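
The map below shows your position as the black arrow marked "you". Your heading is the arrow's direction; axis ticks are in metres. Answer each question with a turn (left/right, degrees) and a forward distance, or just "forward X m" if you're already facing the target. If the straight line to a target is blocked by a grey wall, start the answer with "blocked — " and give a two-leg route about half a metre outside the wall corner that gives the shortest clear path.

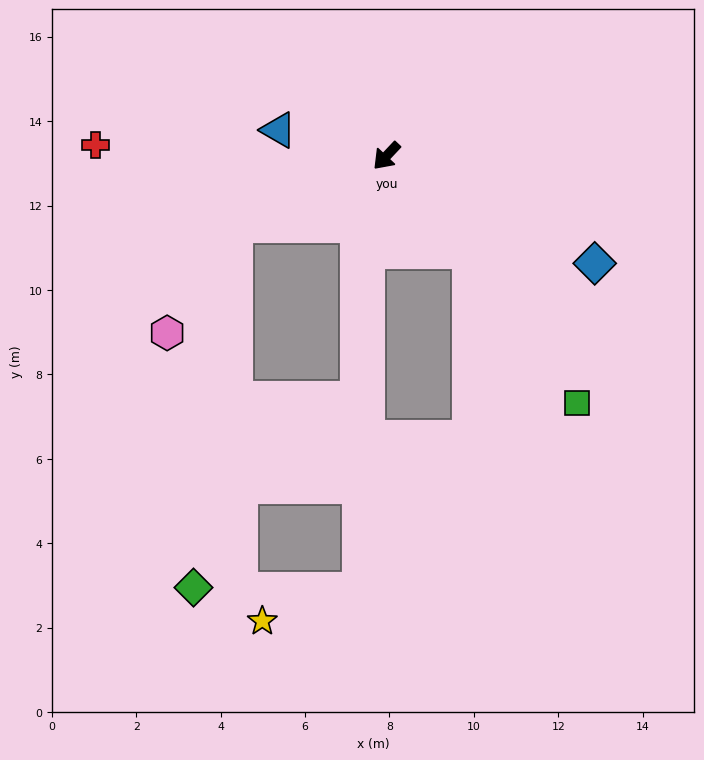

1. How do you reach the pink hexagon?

blocked — turn right 22°, forward 3.9 m, then turn left 33°, forward 3.0 m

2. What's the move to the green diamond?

blocked — turn right 22°, forward 3.9 m, then turn left 59°, forward 8.6 m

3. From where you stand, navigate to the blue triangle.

turn right 60°, forward 2.6 m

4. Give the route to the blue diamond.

turn left 106°, forward 5.5 m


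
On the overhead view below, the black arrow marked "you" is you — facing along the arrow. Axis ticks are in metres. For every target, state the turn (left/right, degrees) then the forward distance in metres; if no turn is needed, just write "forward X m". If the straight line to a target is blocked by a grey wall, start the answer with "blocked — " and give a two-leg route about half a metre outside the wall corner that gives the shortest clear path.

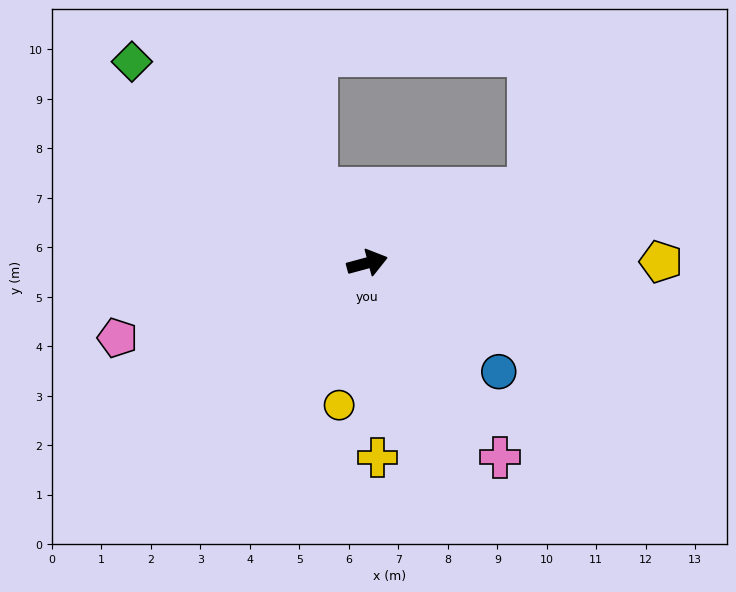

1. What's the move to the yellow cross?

turn right 102°, forward 3.9 m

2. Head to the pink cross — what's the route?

turn right 71°, forward 4.8 m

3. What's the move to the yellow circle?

turn right 116°, forward 2.9 m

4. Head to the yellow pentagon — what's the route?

turn right 15°, forward 5.9 m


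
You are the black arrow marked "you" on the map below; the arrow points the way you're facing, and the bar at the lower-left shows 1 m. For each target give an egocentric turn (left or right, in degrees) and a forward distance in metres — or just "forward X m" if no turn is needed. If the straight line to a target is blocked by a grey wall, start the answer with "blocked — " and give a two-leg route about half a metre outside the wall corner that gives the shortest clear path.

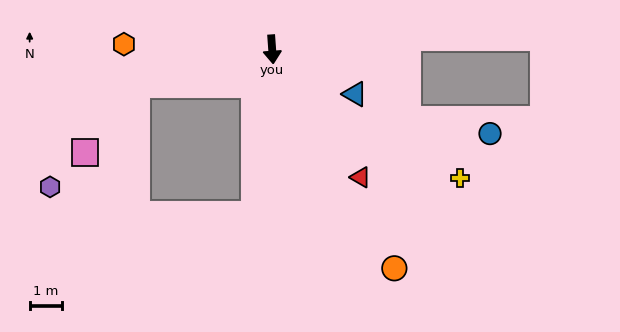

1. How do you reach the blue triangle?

turn left 57°, forward 2.9 m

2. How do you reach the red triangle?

turn left 31°, forward 4.9 m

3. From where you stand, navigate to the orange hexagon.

turn right 96°, forward 4.6 m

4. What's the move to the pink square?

blocked — turn right 80°, forward 4.4 m, then turn left 39°, forward 2.7 m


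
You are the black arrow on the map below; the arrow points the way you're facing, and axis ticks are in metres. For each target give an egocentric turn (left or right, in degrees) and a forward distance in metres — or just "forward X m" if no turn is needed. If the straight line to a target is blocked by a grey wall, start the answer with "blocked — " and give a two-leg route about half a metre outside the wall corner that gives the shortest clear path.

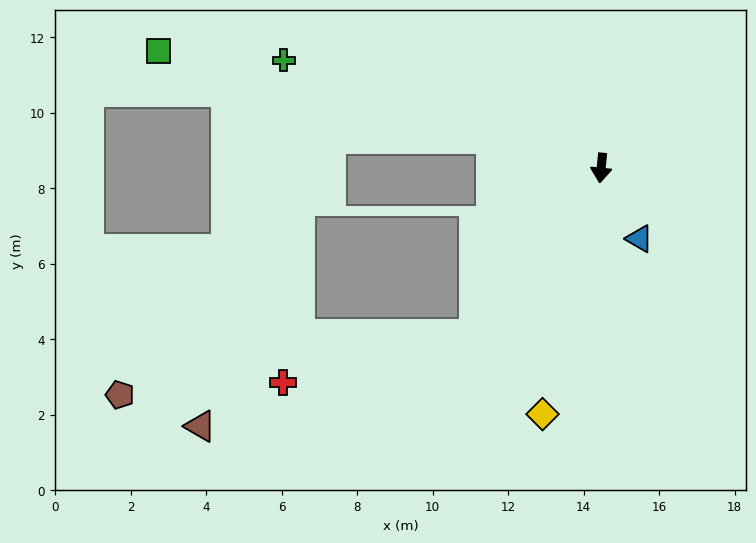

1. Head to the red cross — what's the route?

blocked — turn right 31°, forward 5.5 m, then turn right 39°, forward 5.2 m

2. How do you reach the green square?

turn right 99°, forward 12.1 m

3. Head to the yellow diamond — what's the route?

turn right 8°, forward 6.7 m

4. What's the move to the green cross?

turn right 103°, forward 8.9 m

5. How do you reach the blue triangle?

turn left 34°, forward 2.1 m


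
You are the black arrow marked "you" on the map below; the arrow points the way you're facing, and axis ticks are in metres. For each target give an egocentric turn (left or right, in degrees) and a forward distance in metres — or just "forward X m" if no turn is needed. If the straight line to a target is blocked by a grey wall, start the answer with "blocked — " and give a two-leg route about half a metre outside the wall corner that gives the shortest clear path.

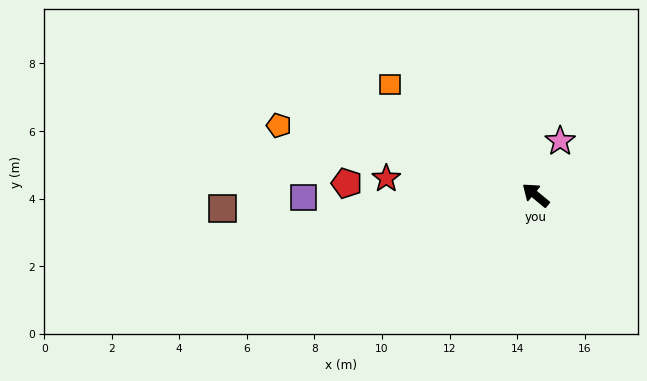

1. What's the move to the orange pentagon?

turn left 24°, forward 7.9 m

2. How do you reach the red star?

turn left 33°, forward 4.4 m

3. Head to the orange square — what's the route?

turn left 2°, forward 5.4 m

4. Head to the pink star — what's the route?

turn right 75°, forward 1.8 m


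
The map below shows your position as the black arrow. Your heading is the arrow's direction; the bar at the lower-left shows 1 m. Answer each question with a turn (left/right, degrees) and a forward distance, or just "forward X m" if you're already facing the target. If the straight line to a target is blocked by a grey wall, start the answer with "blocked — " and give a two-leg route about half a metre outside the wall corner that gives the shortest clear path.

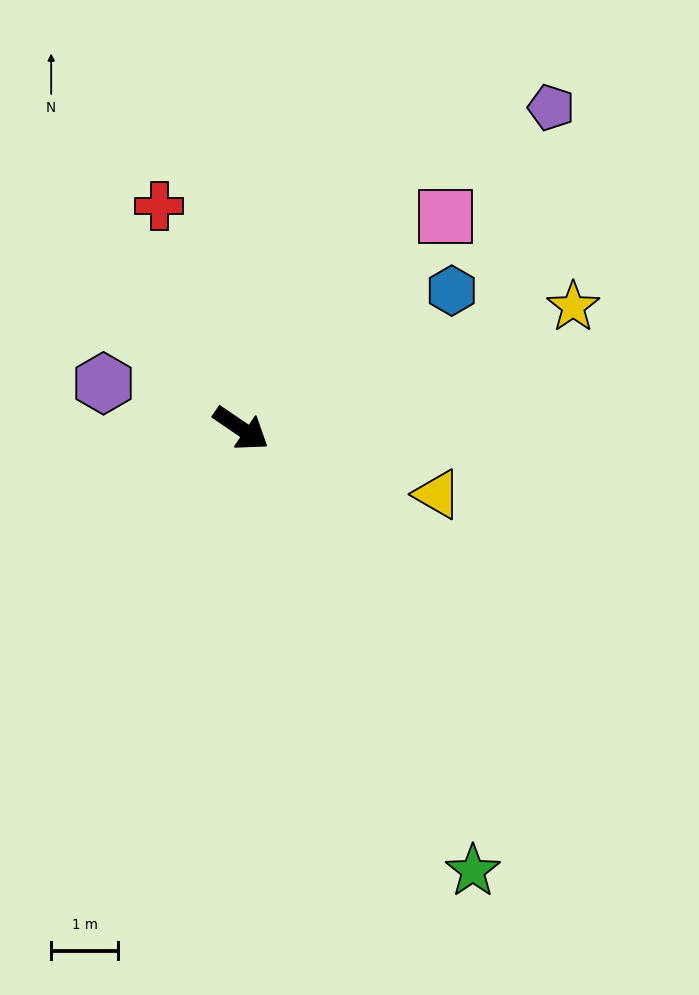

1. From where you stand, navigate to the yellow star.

turn left 54°, forward 5.3 m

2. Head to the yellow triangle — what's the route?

turn left 16°, forward 3.1 m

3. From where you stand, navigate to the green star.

turn right 28°, forward 7.4 m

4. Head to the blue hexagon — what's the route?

turn left 67°, forward 3.7 m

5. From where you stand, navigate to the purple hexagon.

turn right 164°, forward 2.2 m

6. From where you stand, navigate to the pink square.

turn left 80°, forward 4.4 m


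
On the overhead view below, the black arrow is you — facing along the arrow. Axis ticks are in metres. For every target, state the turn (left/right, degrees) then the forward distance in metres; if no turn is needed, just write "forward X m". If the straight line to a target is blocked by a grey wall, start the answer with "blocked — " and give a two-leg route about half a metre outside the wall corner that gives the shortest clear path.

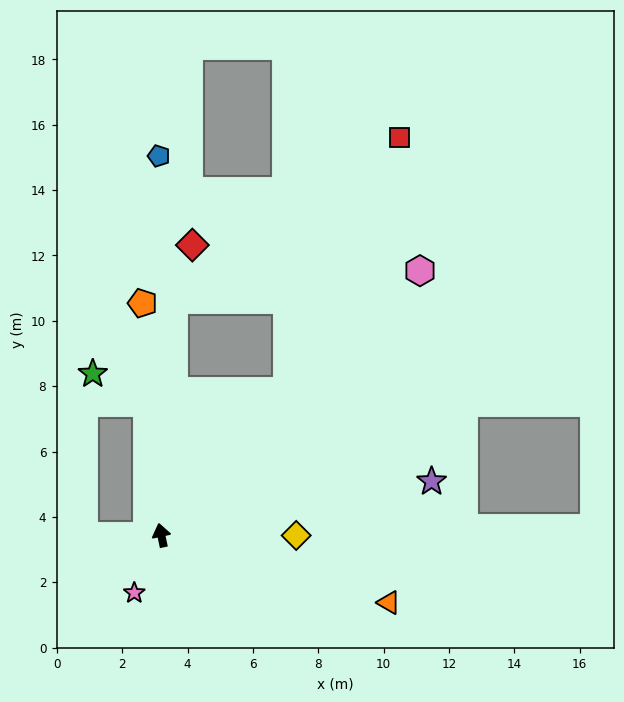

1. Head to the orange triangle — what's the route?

turn right 119°, forward 7.3 m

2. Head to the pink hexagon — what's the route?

turn right 56°, forward 11.3 m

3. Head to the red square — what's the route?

blocked — turn right 53°, forward 5.9 m, then turn left 17°, forward 8.5 m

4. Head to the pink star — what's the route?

turn left 143°, forward 1.9 m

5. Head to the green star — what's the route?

blocked — turn right 6°, forward 4.1 m, then turn left 55°, forward 1.9 m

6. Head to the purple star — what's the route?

turn right 91°, forward 8.4 m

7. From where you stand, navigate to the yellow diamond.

turn right 102°, forward 4.1 m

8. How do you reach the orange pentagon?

turn right 7°, forward 7.1 m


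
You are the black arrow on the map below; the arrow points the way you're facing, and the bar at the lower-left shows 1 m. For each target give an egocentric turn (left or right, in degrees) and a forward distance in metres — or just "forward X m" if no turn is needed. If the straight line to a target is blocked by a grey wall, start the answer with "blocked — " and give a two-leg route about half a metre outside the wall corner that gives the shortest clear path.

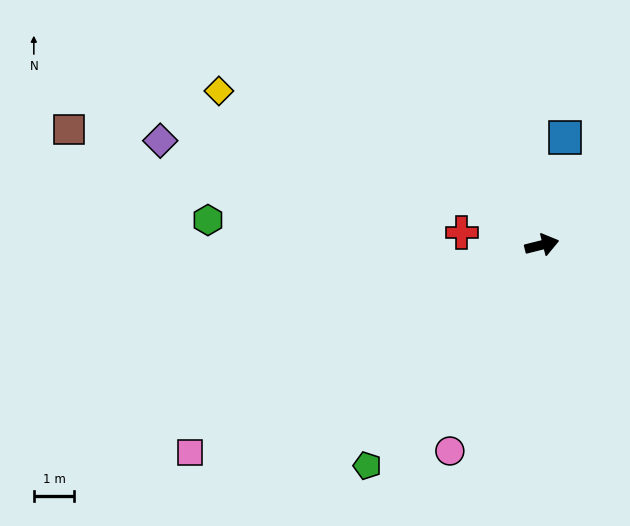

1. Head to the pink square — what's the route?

turn right 164°, forward 10.1 m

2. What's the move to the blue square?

turn left 64°, forward 2.7 m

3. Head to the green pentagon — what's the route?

turn right 142°, forward 6.9 m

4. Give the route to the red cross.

turn left 157°, forward 2.0 m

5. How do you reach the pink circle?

turn right 128°, forward 5.6 m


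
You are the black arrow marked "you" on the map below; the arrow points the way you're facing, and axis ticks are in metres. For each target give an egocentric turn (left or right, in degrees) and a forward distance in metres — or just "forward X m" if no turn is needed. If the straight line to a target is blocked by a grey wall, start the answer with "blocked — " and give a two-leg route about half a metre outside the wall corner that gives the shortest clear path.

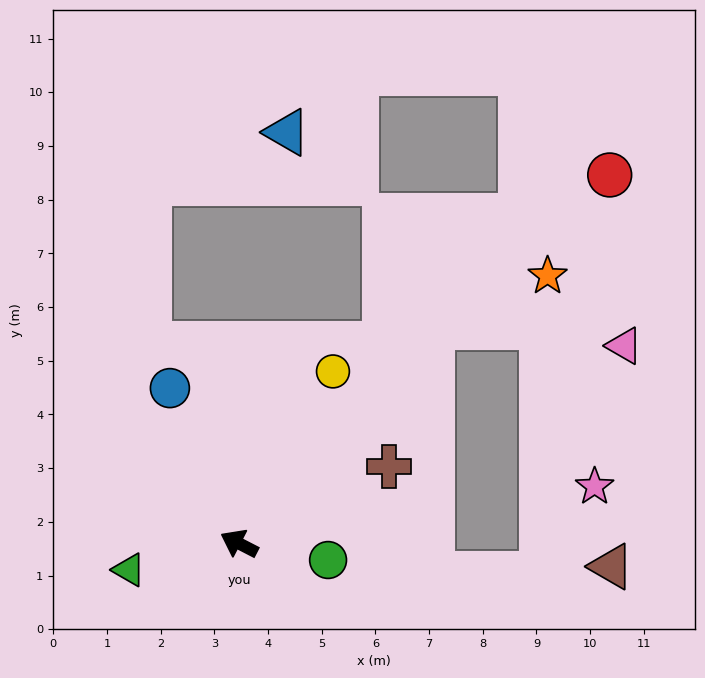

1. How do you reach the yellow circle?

turn right 91°, forward 3.7 m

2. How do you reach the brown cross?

turn right 126°, forward 3.1 m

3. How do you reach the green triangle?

turn left 41°, forward 2.1 m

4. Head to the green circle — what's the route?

turn right 163°, forward 1.7 m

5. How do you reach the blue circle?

turn right 39°, forward 3.2 m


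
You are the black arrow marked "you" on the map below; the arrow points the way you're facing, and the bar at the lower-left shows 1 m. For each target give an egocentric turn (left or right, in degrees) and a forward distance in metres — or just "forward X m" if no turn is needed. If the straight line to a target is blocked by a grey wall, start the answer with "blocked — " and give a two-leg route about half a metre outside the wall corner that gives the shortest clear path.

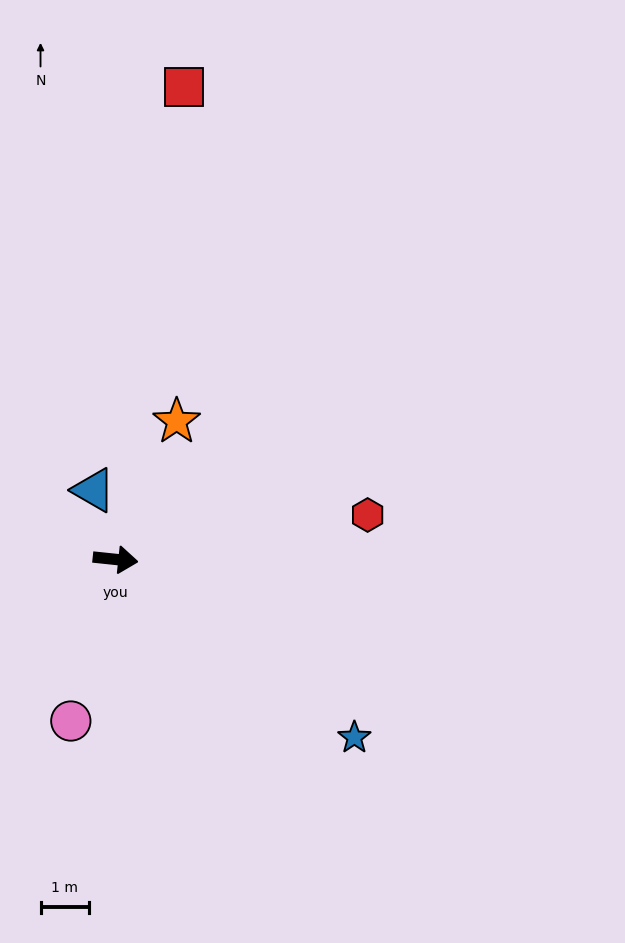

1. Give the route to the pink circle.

turn right 99°, forward 3.4 m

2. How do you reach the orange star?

turn left 72°, forward 3.1 m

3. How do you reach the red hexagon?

turn left 16°, forward 5.2 m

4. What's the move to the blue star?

turn right 31°, forward 6.1 m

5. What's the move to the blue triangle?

turn left 114°, forward 1.5 m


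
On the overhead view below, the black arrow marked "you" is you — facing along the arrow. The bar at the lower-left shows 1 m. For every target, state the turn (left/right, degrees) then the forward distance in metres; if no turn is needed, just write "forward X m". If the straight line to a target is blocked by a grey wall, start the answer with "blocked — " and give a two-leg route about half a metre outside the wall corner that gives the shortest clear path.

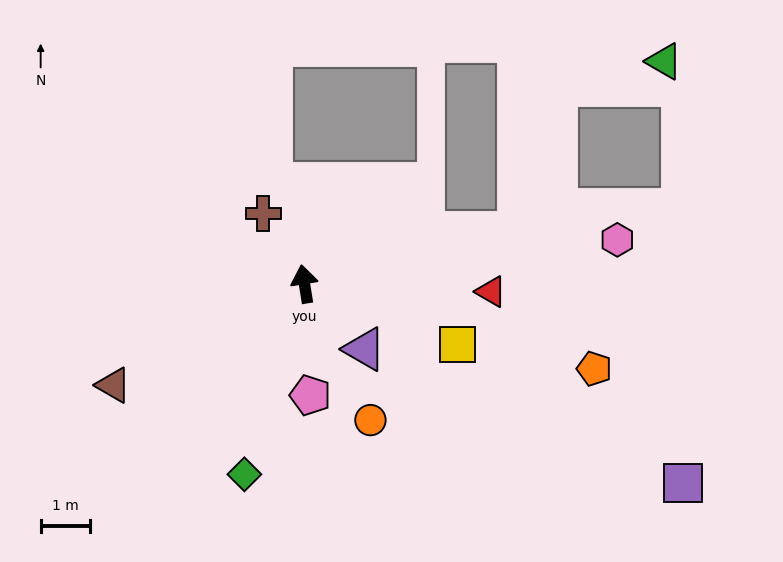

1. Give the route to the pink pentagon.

turn left 174°, forward 2.3 m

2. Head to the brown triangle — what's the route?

turn left 109°, forward 4.4 m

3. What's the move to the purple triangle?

turn right 147°, forward 1.8 m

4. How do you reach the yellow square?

turn right 121°, forward 3.3 m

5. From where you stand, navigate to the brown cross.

turn left 21°, forward 1.7 m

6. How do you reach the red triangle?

turn right 101°, forward 3.8 m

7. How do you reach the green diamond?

turn left 153°, forward 4.1 m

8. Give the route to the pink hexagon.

turn right 91°, forward 6.4 m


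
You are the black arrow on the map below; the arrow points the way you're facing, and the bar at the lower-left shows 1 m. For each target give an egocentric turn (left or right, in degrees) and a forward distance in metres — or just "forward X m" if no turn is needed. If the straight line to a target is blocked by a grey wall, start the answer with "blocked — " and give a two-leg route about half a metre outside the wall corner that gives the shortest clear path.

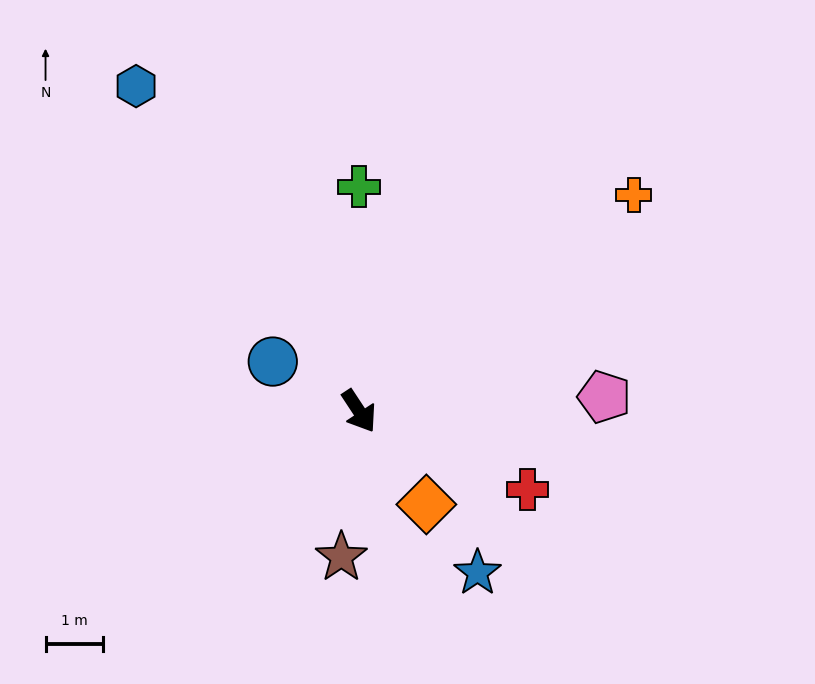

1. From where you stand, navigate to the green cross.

turn left 147°, forward 3.9 m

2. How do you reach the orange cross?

turn left 95°, forward 6.1 m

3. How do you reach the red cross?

turn left 32°, forward 3.2 m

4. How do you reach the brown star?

turn right 40°, forward 2.6 m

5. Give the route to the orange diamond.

turn left 2°, forward 2.0 m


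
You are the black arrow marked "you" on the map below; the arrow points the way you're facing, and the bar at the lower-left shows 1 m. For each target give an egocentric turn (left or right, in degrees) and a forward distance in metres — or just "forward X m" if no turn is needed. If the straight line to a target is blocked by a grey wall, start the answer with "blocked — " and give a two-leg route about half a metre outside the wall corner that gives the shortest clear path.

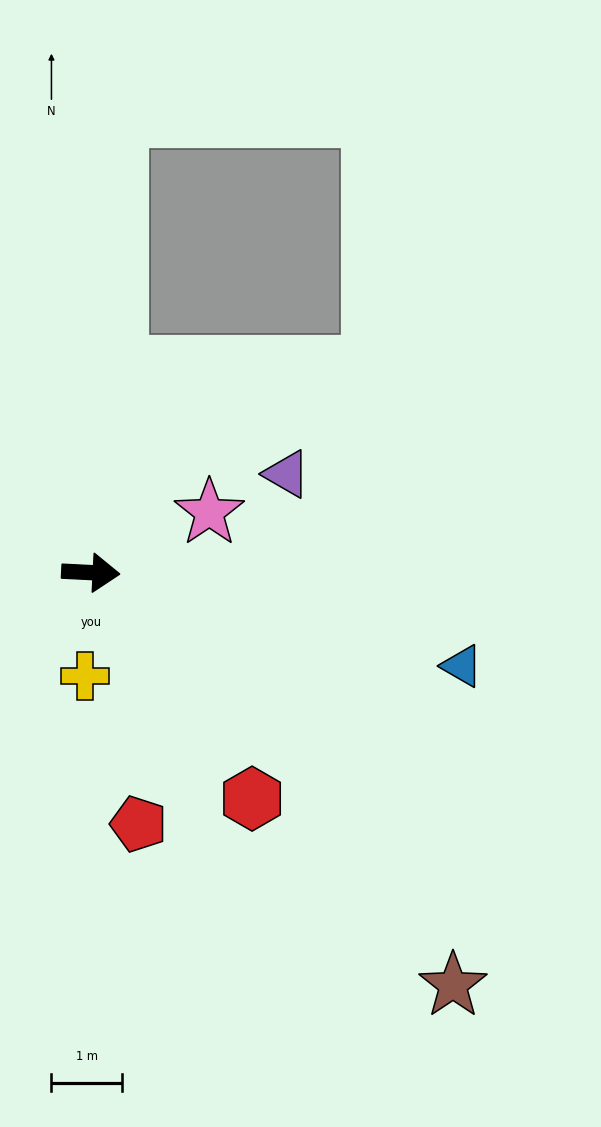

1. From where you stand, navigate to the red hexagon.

turn right 52°, forward 3.9 m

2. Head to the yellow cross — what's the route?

turn right 90°, forward 1.5 m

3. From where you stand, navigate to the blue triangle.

turn right 11°, forward 5.4 m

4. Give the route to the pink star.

turn left 30°, forward 1.9 m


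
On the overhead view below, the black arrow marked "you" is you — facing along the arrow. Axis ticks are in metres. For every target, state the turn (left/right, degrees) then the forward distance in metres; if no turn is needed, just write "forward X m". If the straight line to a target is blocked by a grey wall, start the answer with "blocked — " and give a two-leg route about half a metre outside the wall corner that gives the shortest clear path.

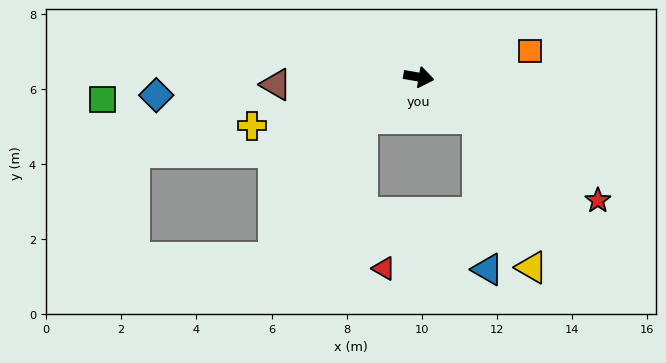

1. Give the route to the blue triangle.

blocked — turn right 25°, forward 1.9 m, then turn right 52°, forward 4.0 m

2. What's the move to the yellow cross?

turn right 154°, forward 4.6 m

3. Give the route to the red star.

turn right 25°, forward 5.8 m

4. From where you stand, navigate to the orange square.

turn left 23°, forward 3.0 m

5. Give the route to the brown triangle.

turn right 167°, forward 3.8 m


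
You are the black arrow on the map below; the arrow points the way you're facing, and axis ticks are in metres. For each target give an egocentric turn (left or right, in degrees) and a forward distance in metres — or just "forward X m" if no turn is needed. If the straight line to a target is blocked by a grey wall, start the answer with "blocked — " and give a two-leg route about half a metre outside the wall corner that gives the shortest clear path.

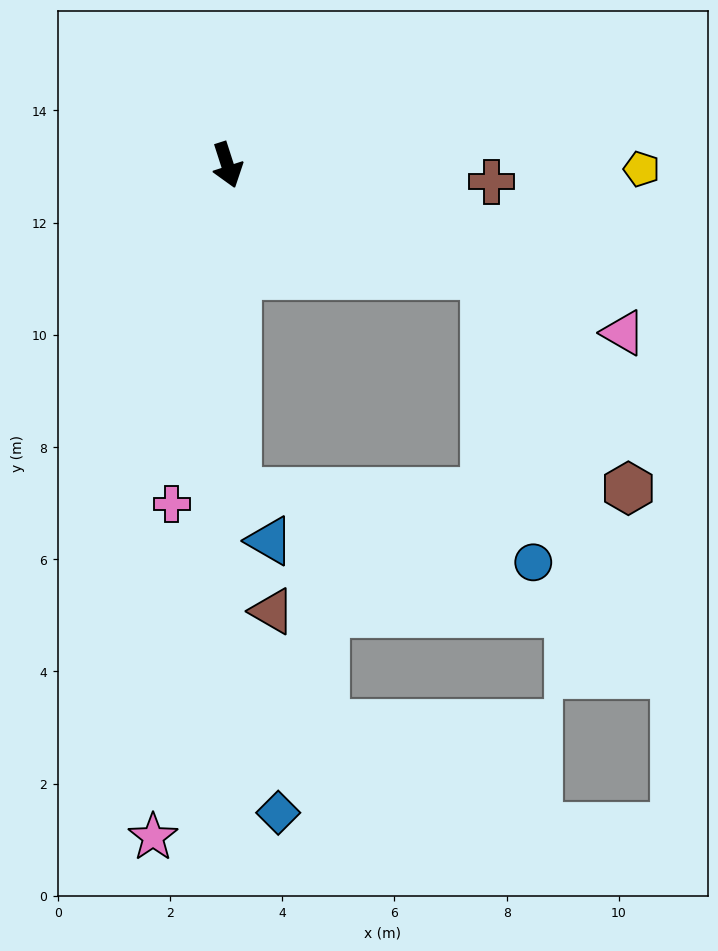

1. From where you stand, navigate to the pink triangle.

turn left 49°, forward 7.7 m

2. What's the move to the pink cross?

turn right 27°, forward 6.1 m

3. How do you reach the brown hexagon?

blocked — turn left 49°, forward 5.0 m, then turn right 33°, forward 4.6 m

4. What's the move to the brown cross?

turn left 68°, forward 4.7 m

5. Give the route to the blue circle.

blocked — turn left 49°, forward 5.0 m, then turn right 57°, forward 5.2 m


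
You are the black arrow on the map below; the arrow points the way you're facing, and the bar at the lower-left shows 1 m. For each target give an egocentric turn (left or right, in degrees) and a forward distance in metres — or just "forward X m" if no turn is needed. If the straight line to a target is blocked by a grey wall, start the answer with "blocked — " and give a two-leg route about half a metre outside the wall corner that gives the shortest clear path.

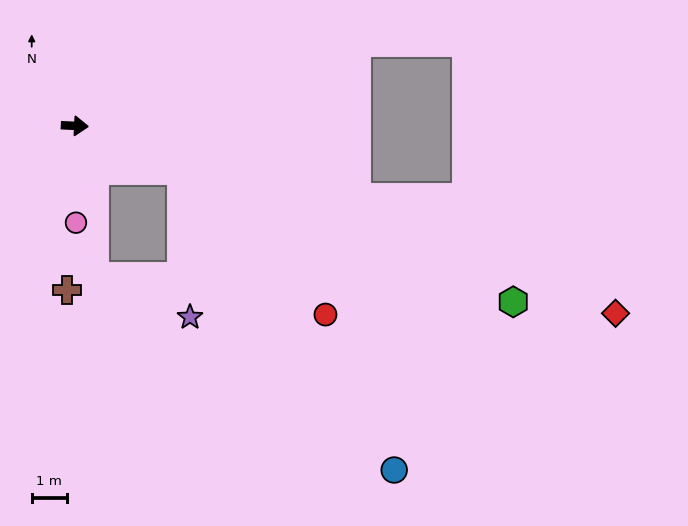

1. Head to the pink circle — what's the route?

turn right 87°, forward 2.8 m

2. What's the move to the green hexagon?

turn right 19°, forward 13.5 m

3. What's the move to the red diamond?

turn right 16°, forward 16.4 m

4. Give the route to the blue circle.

blocked — turn right 20°, forward 3.3 m, then turn right 32°, forward 10.5 m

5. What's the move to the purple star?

blocked — turn right 20°, forward 3.3 m, then turn right 64°, forward 4.2 m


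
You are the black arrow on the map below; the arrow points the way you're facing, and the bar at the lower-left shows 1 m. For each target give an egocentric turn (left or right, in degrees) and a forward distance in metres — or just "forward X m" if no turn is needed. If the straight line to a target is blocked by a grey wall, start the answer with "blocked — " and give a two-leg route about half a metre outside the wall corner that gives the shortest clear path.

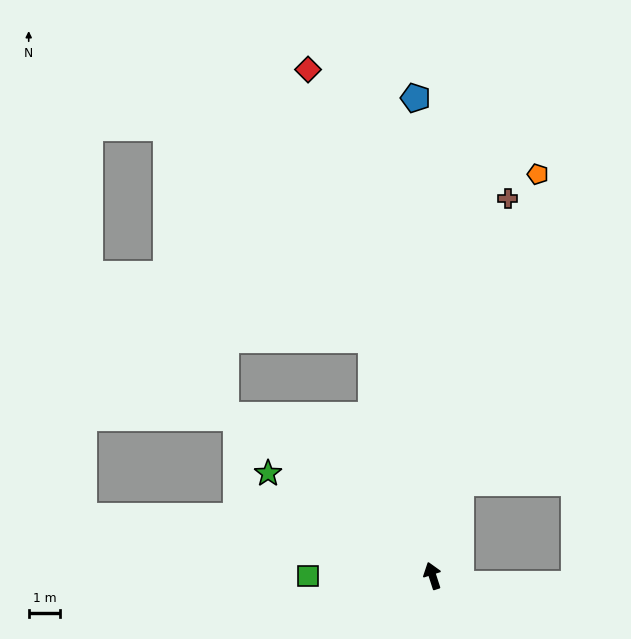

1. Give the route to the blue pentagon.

turn right 16°, forward 15.2 m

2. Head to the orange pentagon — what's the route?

turn right 33°, forward 13.2 m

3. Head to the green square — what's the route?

turn left 72°, forward 4.0 m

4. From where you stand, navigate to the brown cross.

turn right 29°, forward 12.2 m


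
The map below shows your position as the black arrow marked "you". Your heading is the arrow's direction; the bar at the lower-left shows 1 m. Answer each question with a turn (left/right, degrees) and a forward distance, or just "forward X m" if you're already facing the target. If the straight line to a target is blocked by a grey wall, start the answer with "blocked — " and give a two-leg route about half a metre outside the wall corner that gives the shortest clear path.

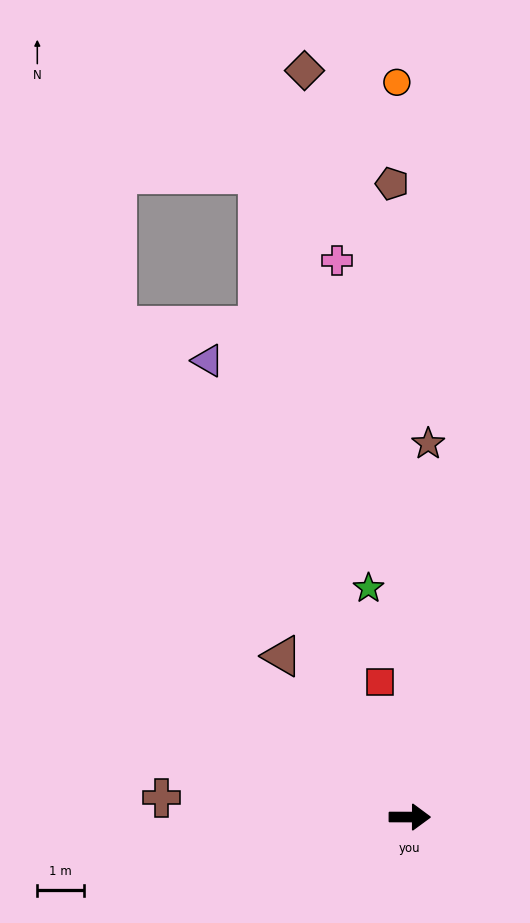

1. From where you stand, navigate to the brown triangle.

turn left 129°, forward 4.4 m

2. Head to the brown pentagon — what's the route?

turn left 92°, forward 13.6 m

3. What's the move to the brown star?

turn left 87°, forward 8.0 m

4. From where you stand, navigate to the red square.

turn left 102°, forward 3.0 m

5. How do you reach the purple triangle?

turn left 114°, forward 10.7 m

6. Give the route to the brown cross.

turn left 176°, forward 5.4 m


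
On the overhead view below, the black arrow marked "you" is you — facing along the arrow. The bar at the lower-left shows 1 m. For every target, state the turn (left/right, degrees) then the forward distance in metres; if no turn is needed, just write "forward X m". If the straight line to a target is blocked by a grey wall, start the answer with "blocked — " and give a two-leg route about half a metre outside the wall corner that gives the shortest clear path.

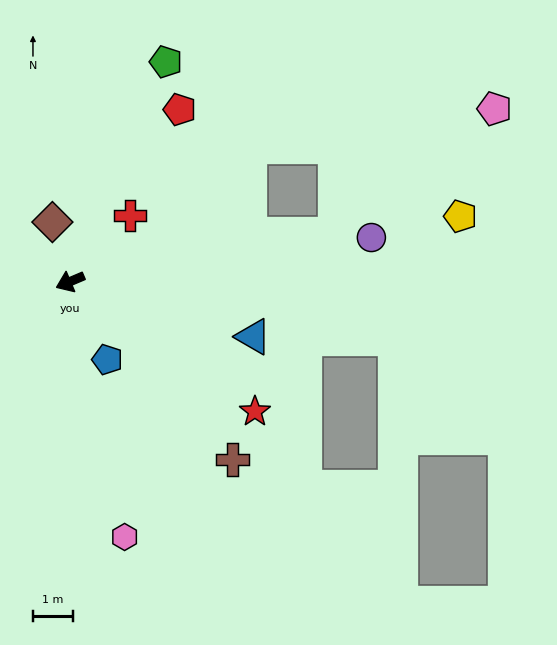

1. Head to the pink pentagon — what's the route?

blocked — turn left 167°, forward 6.7 m, then turn left 28°, forward 5.1 m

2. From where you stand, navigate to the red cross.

turn right 155°, forward 2.2 m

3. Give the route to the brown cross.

turn left 109°, forward 6.0 m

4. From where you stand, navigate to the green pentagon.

turn right 137°, forward 6.0 m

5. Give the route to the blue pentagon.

turn left 92°, forward 2.2 m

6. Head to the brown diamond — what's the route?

turn right 96°, forward 1.5 m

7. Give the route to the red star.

turn left 122°, forward 5.6 m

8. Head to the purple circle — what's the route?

turn left 165°, forward 7.6 m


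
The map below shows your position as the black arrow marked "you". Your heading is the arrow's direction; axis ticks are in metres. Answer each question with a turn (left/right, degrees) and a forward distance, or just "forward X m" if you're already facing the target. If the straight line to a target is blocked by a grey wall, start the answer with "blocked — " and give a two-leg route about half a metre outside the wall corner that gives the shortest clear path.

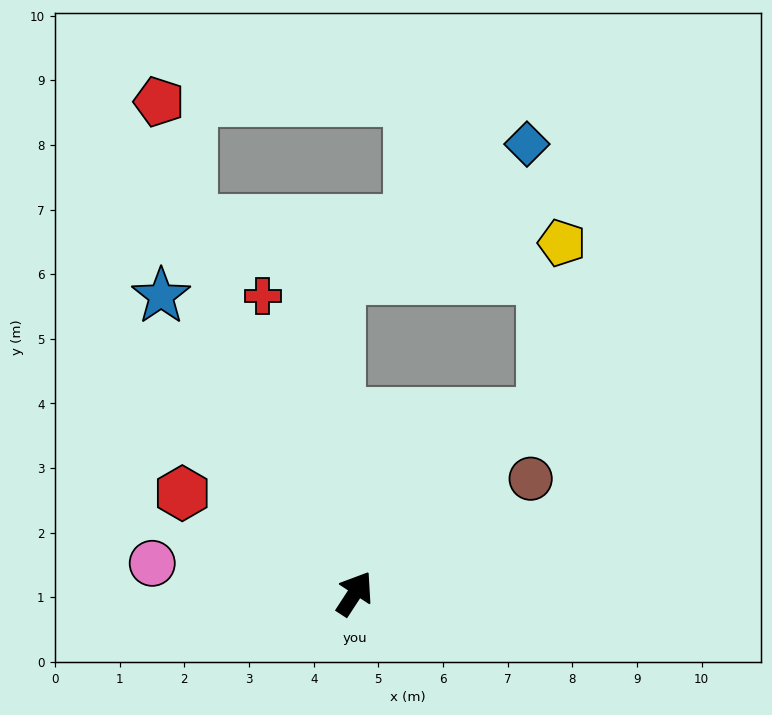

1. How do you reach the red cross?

turn left 50°, forward 4.8 m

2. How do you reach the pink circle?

turn left 115°, forward 3.2 m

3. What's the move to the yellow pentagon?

blocked — turn right 14°, forward 4.0 m, then turn left 41°, forward 2.7 m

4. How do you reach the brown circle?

turn right 24°, forward 3.3 m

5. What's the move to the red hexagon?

turn left 93°, forward 3.1 m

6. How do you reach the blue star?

turn left 66°, forward 5.5 m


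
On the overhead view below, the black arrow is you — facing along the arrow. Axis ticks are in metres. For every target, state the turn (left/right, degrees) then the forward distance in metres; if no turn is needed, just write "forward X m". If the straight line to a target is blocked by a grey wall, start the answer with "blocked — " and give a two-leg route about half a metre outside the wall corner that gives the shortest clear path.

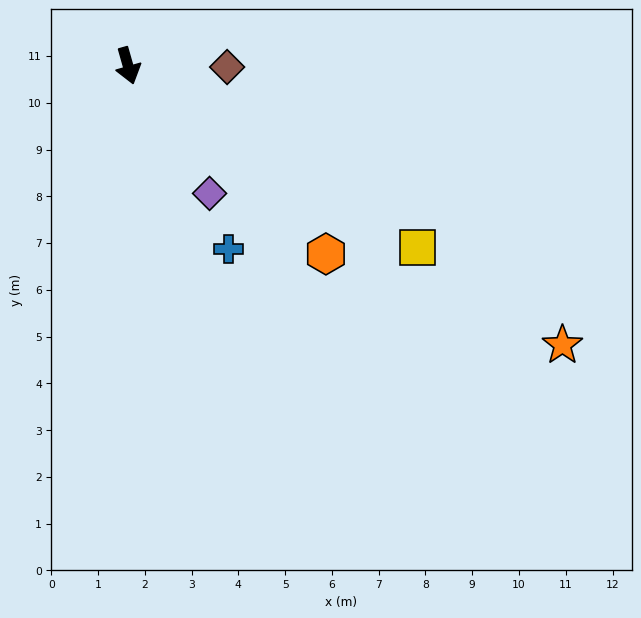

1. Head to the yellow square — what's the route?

turn left 42°, forward 7.3 m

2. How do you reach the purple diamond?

turn left 17°, forward 3.2 m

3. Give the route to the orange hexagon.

turn left 31°, forward 5.8 m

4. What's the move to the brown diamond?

turn left 73°, forward 2.1 m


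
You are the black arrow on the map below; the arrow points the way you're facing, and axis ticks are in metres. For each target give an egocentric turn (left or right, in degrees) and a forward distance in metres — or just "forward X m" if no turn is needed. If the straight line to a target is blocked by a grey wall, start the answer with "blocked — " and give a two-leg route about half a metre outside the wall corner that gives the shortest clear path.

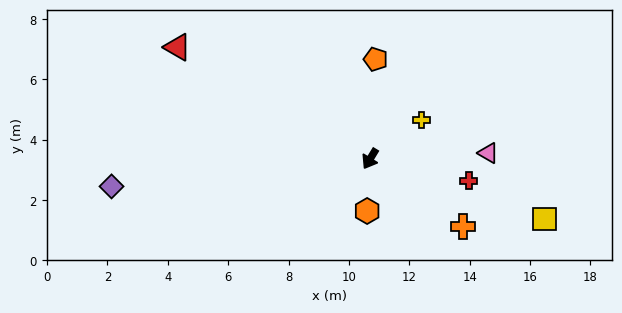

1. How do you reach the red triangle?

turn right 89°, forward 7.4 m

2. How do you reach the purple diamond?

turn right 53°, forward 8.6 m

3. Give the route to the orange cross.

turn left 85°, forward 3.8 m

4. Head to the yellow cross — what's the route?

turn left 158°, forward 2.1 m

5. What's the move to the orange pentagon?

turn right 152°, forward 3.3 m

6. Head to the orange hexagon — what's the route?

turn left 28°, forward 1.7 m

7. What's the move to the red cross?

turn left 109°, forward 3.3 m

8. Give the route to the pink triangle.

turn left 124°, forward 3.9 m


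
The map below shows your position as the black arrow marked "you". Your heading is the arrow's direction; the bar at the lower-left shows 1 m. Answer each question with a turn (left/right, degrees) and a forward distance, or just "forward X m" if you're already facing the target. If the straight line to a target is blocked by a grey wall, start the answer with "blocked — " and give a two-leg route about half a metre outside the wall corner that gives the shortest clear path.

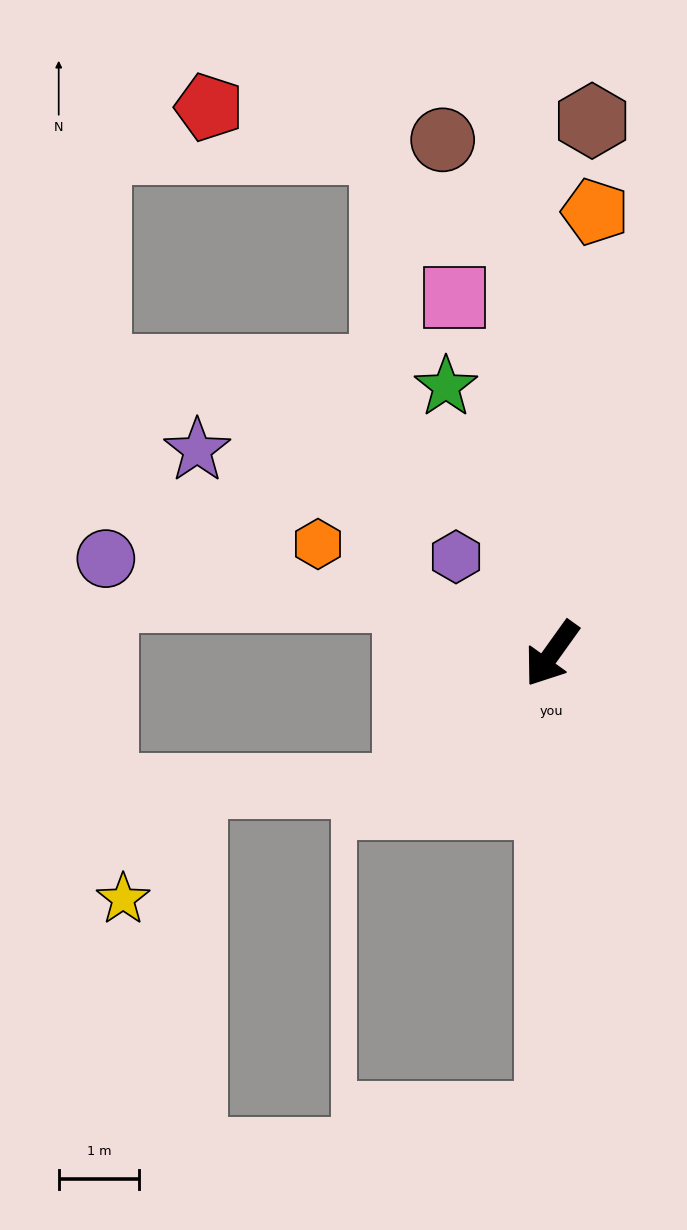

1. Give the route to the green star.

turn right 123°, forward 3.6 m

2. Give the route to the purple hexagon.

turn right 100°, forward 1.7 m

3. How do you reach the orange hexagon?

turn right 80°, forward 3.2 m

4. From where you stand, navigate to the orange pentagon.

turn right 150°, forward 5.5 m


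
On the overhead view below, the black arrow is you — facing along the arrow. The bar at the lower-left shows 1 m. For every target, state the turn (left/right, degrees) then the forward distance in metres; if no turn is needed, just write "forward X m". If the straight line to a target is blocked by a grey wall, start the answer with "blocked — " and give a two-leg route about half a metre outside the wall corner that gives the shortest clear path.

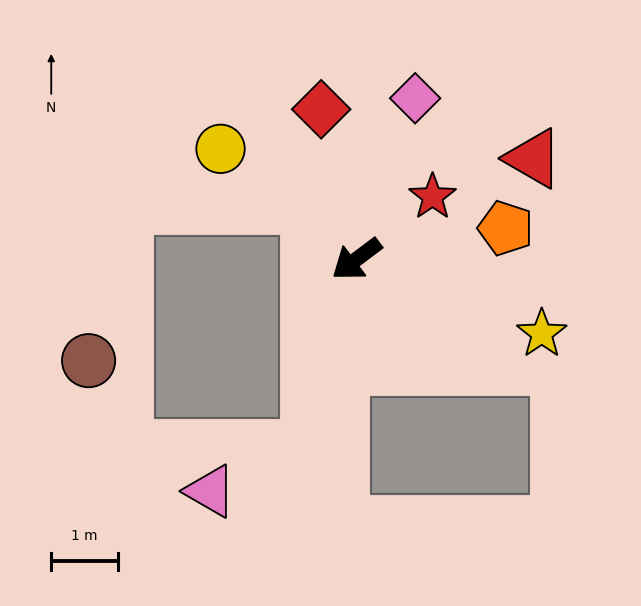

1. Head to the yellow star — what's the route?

turn left 121°, forward 3.0 m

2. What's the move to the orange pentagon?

turn left 155°, forward 2.3 m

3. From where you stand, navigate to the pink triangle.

blocked — turn left 39°, forward 2.9 m, then turn right 52°, forward 1.6 m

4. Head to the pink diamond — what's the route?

turn right 147°, forward 2.6 m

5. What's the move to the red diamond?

turn right 114°, forward 2.3 m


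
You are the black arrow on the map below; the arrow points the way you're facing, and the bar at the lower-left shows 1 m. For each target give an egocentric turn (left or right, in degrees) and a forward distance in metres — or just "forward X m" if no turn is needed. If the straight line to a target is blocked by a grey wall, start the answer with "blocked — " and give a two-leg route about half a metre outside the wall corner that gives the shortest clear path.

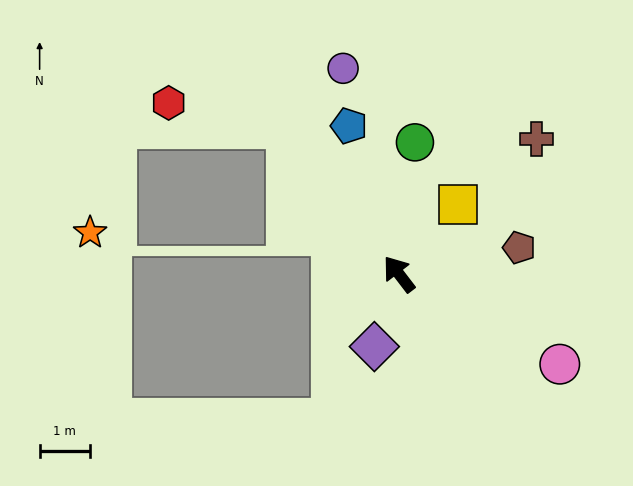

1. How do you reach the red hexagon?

blocked — forward 3.7 m, then turn left 41°, forward 2.4 m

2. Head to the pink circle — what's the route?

turn right 157°, forward 3.7 m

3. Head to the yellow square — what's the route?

turn right 78°, forward 1.8 m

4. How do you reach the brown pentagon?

turn right 115°, forward 2.4 m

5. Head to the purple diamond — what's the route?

turn left 124°, forward 1.5 m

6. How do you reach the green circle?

turn right 44°, forward 2.6 m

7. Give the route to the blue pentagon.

turn right 19°, forward 3.1 m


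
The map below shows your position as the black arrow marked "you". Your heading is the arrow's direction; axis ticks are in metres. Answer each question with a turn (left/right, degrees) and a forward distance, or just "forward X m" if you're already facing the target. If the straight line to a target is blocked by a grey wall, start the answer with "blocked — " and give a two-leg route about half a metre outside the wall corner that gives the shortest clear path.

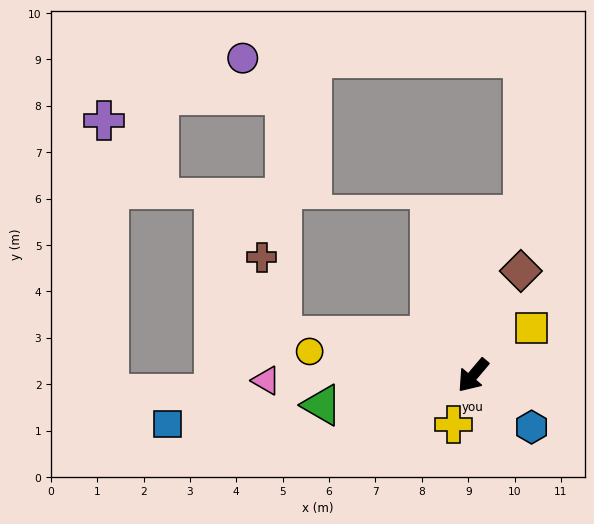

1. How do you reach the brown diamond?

turn right 164°, forward 2.5 m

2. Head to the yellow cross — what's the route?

turn left 18°, forward 1.1 m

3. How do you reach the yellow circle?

turn right 58°, forward 3.6 m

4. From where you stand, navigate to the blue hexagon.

turn left 89°, forward 1.7 m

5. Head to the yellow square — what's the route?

turn left 169°, forward 1.6 m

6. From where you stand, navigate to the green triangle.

turn right 39°, forward 3.3 m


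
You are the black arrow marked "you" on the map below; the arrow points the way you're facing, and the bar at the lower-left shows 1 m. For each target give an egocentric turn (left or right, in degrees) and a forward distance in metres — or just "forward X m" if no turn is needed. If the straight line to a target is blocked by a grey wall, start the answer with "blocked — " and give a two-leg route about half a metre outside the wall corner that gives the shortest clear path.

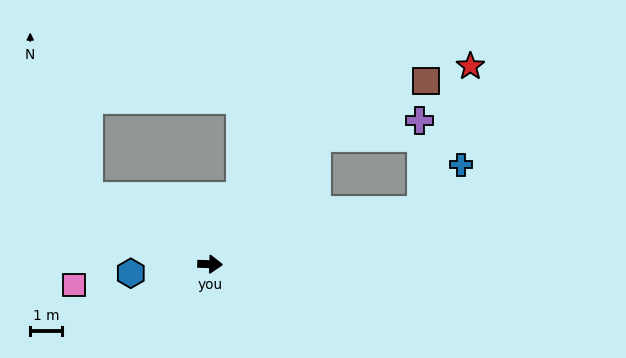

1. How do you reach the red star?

blocked — turn left 16°, forward 6.8 m, then turn left 57°, forward 4.7 m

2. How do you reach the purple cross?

blocked — turn left 51°, forward 5.2 m, then turn right 39°, forward 3.2 m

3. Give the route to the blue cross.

blocked — turn left 16°, forward 6.8 m, then turn left 34°, forward 1.9 m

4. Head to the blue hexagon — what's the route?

turn right 172°, forward 2.5 m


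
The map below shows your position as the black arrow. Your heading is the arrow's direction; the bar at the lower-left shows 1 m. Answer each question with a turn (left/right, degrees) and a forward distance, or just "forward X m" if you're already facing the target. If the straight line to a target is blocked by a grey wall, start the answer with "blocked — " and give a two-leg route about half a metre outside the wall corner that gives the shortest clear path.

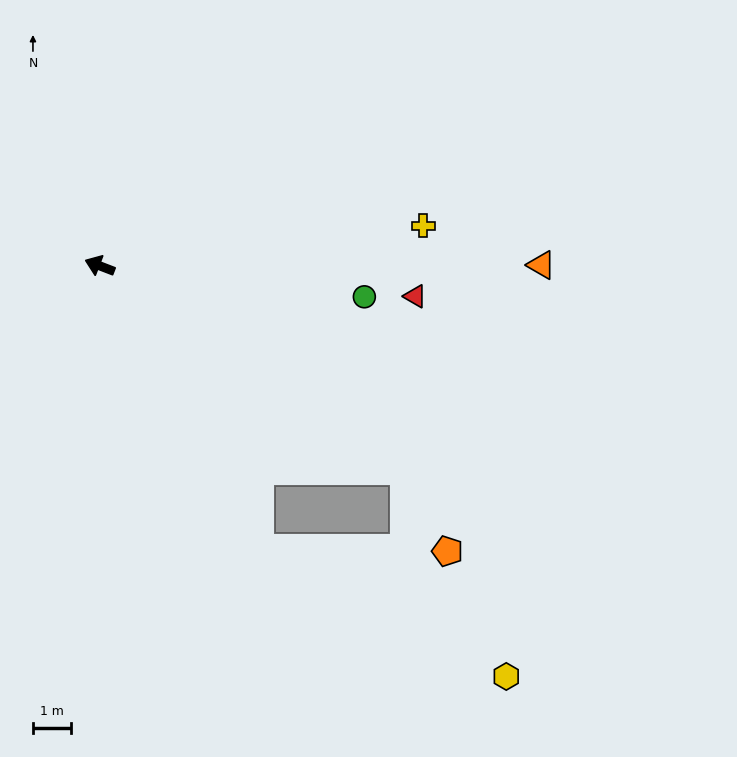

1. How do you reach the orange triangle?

turn right 159°, forward 11.5 m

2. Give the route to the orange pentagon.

blocked — turn left 168°, forward 9.6 m, then turn right 30°, forward 2.4 m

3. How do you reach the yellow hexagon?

blocked — turn left 140°, forward 8.5 m, then turn left 34°, forward 7.3 m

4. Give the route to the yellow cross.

turn right 152°, forward 8.5 m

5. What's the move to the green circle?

turn right 166°, forward 6.9 m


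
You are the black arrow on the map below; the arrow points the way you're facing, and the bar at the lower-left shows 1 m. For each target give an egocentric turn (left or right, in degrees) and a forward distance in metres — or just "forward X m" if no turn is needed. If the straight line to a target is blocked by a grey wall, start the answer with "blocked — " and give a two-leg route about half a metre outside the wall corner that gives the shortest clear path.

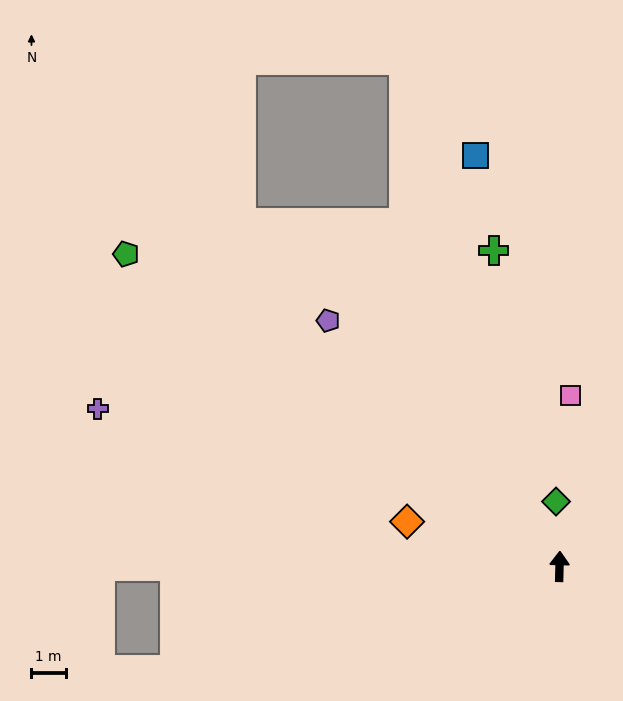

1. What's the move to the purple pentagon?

turn left 45°, forward 9.8 m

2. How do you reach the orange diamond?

turn left 75°, forward 4.6 m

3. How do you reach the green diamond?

turn left 4°, forward 1.9 m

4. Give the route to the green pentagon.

turn left 56°, forward 15.6 m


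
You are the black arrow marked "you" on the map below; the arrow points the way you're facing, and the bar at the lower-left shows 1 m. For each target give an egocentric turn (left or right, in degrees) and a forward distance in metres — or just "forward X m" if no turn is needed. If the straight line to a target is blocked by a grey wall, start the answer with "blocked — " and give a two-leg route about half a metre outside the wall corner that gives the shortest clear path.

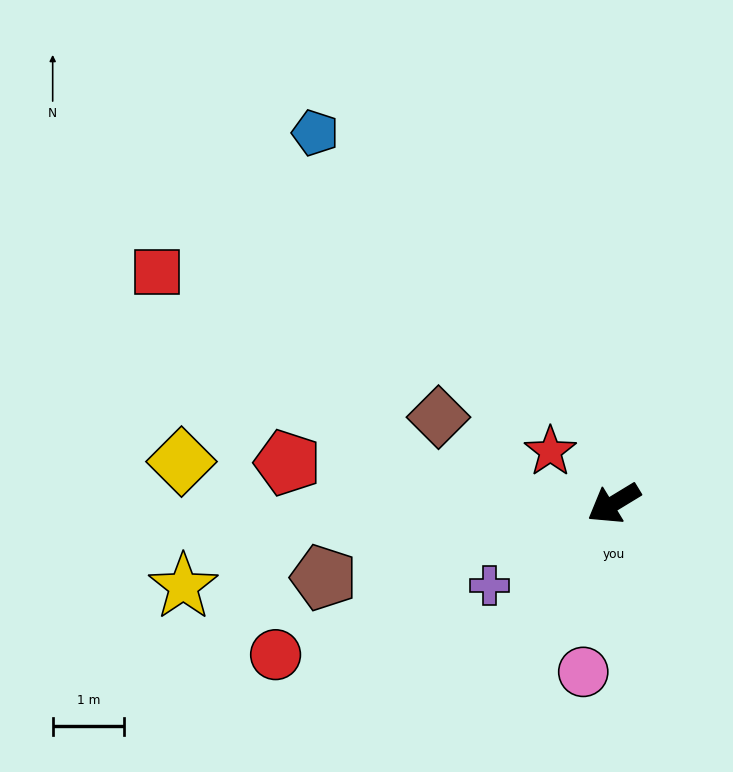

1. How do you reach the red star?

turn right 71°, forward 1.1 m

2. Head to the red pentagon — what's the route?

turn right 38°, forward 4.6 m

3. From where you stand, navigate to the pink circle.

turn left 48°, forward 2.4 m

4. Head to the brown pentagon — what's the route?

turn right 17°, forward 4.2 m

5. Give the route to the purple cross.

turn left 2°, forward 2.1 m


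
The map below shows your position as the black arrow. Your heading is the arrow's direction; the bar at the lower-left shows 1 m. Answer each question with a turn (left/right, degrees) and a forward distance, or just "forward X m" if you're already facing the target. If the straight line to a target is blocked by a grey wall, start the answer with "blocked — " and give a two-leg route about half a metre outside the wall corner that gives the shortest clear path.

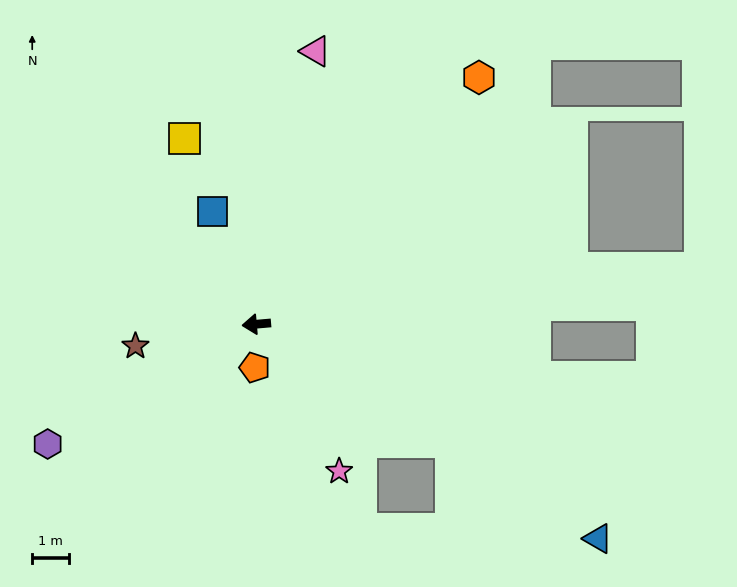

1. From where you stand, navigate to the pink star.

turn left 114°, forward 4.6 m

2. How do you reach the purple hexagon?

turn left 25°, forward 6.6 m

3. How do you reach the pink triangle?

turn right 107°, forward 7.6 m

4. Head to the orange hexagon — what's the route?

turn right 137°, forward 9.1 m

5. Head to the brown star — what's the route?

turn left 5°, forward 3.4 m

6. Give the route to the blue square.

turn right 74°, forward 3.3 m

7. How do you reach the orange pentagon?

turn left 83°, forward 1.2 m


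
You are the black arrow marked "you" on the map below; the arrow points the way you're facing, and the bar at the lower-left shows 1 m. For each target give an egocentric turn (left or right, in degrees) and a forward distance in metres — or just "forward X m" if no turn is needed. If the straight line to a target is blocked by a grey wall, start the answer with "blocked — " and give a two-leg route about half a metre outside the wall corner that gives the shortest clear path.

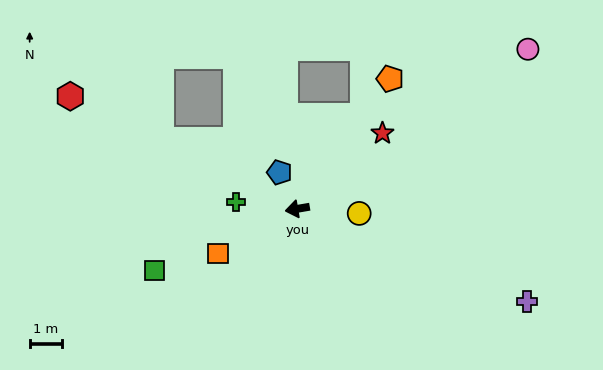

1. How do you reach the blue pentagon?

turn right 74°, forward 1.3 m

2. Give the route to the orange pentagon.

turn right 135°, forward 5.0 m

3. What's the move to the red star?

turn right 148°, forward 3.5 m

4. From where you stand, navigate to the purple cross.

turn left 148°, forward 7.7 m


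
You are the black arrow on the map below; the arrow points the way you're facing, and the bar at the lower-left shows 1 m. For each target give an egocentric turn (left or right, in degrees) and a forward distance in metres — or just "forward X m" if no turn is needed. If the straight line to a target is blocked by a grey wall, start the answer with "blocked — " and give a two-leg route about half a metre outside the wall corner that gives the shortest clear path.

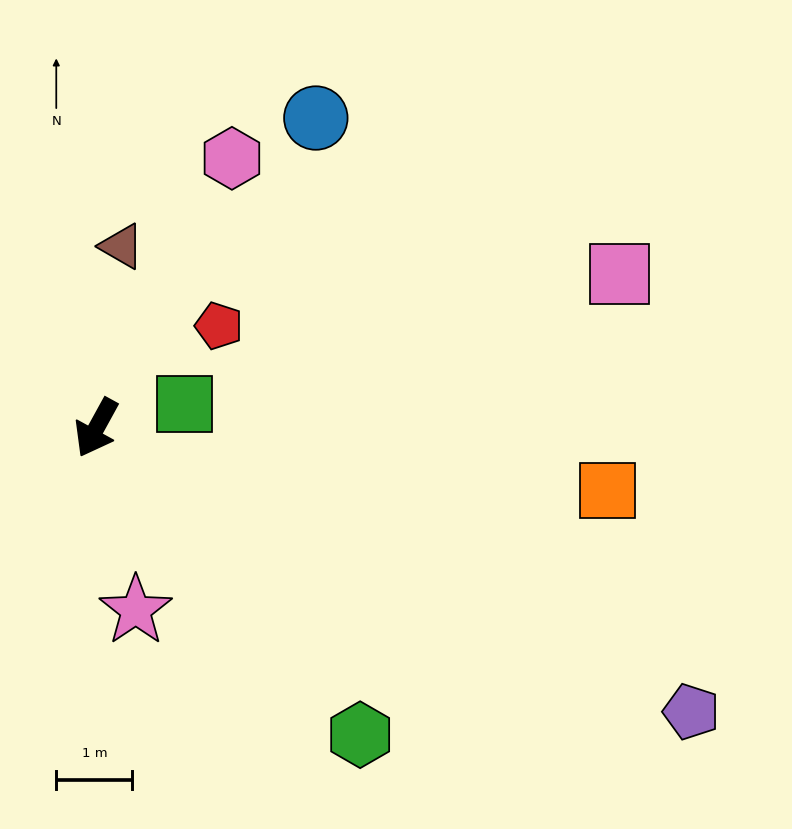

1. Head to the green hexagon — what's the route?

turn left 69°, forward 5.3 m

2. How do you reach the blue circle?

turn left 173°, forward 5.0 m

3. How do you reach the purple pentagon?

turn left 93°, forward 8.7 m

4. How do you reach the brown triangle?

turn right 159°, forward 2.4 m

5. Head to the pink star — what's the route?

turn left 41°, forward 2.4 m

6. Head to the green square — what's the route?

turn left 134°, forward 1.2 m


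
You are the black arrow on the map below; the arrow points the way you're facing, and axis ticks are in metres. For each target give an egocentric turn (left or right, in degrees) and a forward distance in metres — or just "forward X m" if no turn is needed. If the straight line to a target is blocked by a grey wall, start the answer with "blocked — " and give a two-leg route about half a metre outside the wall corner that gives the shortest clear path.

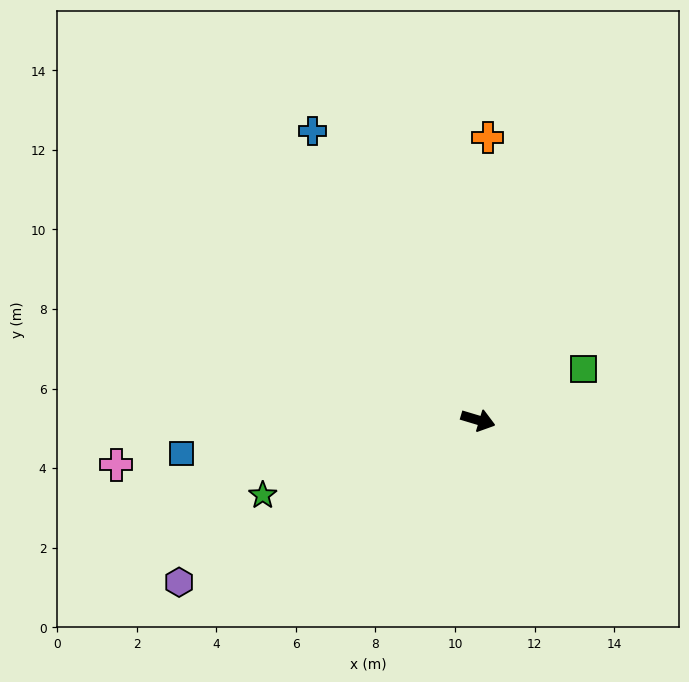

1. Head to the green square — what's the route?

turn left 42°, forward 2.9 m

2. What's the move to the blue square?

turn right 157°, forward 7.5 m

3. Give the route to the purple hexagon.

turn right 135°, forward 8.5 m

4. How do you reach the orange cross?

turn left 105°, forward 7.1 m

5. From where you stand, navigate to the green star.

turn right 144°, forward 5.7 m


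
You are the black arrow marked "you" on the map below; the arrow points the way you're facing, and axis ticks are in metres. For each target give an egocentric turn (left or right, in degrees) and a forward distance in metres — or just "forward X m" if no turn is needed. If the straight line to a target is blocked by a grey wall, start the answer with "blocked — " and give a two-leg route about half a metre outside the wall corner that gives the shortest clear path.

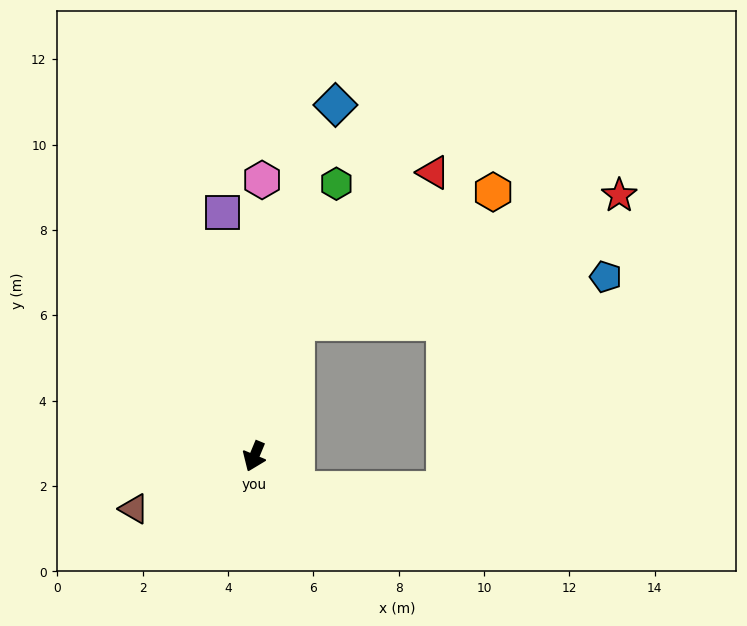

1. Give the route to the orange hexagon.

blocked — turn right 175°, forward 3.3 m, then turn right 39°, forward 5.5 m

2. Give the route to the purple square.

turn right 150°, forward 5.8 m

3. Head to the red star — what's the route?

blocked — turn right 175°, forward 3.3 m, then turn right 51°, forward 8.1 m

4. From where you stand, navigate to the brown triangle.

turn right 44°, forward 3.1 m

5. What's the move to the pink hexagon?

turn right 159°, forward 6.5 m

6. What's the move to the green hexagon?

turn right 174°, forward 6.7 m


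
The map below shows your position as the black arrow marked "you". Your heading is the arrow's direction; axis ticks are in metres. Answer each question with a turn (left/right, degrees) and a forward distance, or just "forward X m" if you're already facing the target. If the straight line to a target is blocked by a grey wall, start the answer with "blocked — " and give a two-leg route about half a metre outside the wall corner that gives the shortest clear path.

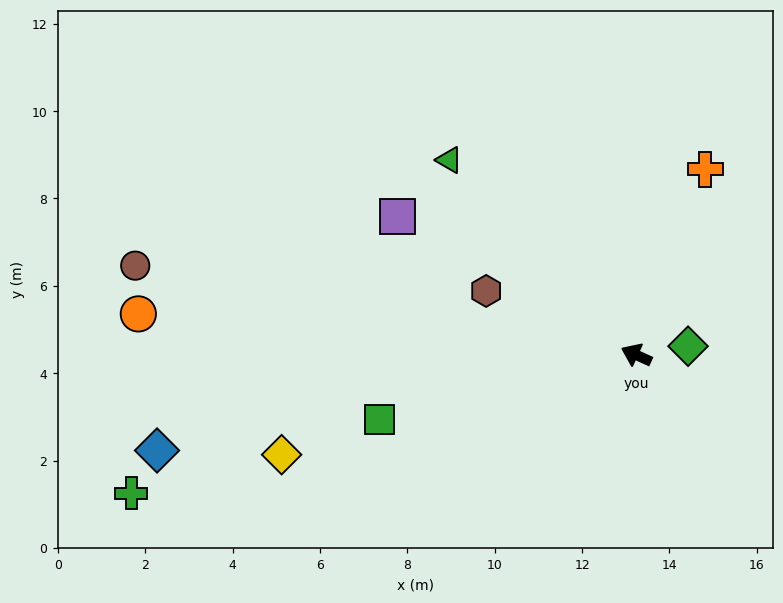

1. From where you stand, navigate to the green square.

turn left 39°, forward 6.1 m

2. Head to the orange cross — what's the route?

turn right 86°, forward 4.5 m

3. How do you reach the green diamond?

turn right 146°, forward 1.2 m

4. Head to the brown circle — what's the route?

turn left 14°, forward 11.7 m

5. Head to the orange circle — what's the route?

turn left 20°, forward 11.4 m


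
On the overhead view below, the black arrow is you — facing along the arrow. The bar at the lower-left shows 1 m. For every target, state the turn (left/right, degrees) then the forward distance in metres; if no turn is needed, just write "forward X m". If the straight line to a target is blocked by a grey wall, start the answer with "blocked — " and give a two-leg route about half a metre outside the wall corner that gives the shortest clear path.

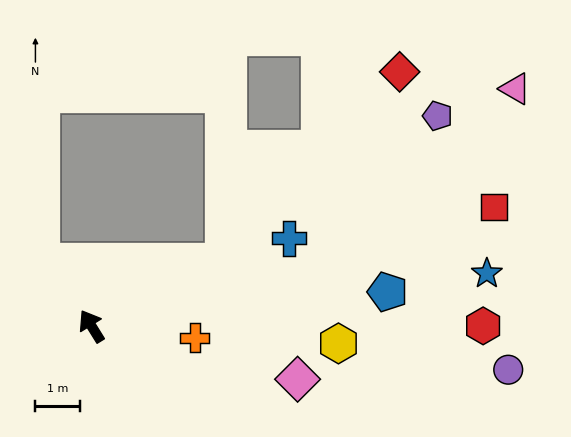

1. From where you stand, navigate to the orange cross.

turn right 128°, forward 2.3 m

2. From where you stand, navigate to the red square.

turn right 105°, forward 9.5 m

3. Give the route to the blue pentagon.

turn right 115°, forward 6.7 m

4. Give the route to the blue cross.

turn right 98°, forward 4.9 m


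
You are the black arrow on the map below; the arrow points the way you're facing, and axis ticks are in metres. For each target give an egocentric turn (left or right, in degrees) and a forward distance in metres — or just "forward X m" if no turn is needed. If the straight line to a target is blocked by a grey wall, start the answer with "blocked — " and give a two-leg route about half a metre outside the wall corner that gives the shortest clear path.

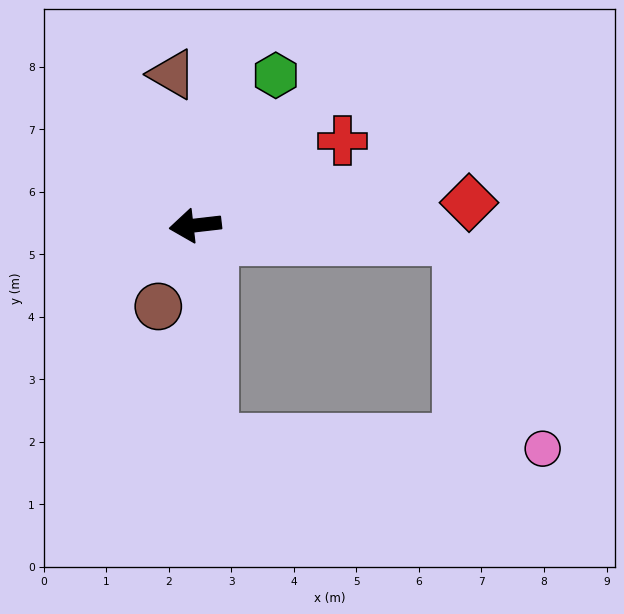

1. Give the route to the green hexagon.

turn right 125°, forward 2.7 m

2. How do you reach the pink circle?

blocked — turn left 88°, forward 3.5 m, then turn left 84°, forward 5.3 m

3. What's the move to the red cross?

turn right 157°, forward 2.7 m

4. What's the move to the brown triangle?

turn right 88°, forward 2.4 m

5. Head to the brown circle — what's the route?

turn left 59°, forward 1.4 m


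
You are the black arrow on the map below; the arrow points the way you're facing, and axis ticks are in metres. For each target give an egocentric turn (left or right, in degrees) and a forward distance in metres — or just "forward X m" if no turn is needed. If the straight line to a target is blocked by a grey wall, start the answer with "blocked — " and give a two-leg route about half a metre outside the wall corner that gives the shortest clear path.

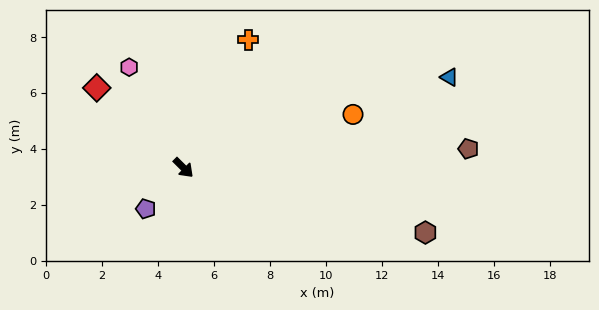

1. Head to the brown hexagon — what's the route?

turn left 30°, forward 9.0 m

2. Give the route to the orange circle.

turn left 62°, forward 6.4 m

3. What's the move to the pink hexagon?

turn left 163°, forward 4.1 m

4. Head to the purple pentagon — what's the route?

turn right 88°, forward 2.0 m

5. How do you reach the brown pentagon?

turn left 49°, forward 10.2 m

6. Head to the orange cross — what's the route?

turn left 108°, forward 5.1 m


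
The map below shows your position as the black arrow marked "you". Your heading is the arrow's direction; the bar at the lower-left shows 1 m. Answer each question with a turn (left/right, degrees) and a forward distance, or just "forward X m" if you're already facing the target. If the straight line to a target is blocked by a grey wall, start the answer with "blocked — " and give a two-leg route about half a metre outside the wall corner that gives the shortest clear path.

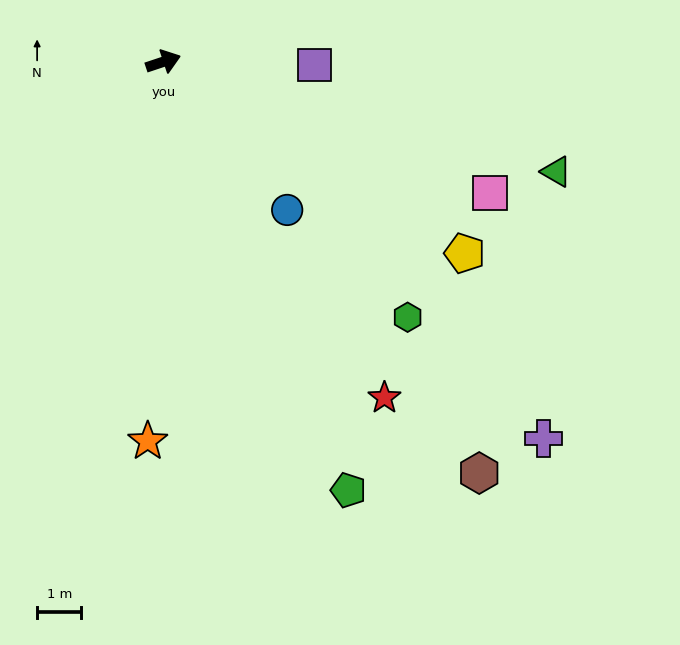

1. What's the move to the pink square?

turn right 40°, forward 7.9 m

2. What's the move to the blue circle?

turn right 69°, forward 4.4 m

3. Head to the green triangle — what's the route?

turn right 34°, forward 9.2 m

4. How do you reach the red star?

turn right 75°, forward 9.1 m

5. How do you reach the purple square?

turn right 20°, forward 3.4 m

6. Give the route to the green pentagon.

turn right 85°, forward 10.5 m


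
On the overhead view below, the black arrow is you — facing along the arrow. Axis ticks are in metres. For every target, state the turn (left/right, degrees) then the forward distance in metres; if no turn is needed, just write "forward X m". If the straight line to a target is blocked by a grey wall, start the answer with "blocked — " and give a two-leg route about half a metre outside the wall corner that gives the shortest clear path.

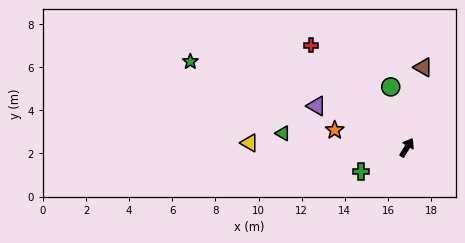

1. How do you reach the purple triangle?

turn left 97°, forward 4.6 m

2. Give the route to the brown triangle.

turn left 20°, forward 3.8 m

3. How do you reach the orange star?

turn left 108°, forward 3.4 m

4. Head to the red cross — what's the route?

turn left 74°, forward 6.5 m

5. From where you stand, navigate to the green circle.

turn left 46°, forward 2.9 m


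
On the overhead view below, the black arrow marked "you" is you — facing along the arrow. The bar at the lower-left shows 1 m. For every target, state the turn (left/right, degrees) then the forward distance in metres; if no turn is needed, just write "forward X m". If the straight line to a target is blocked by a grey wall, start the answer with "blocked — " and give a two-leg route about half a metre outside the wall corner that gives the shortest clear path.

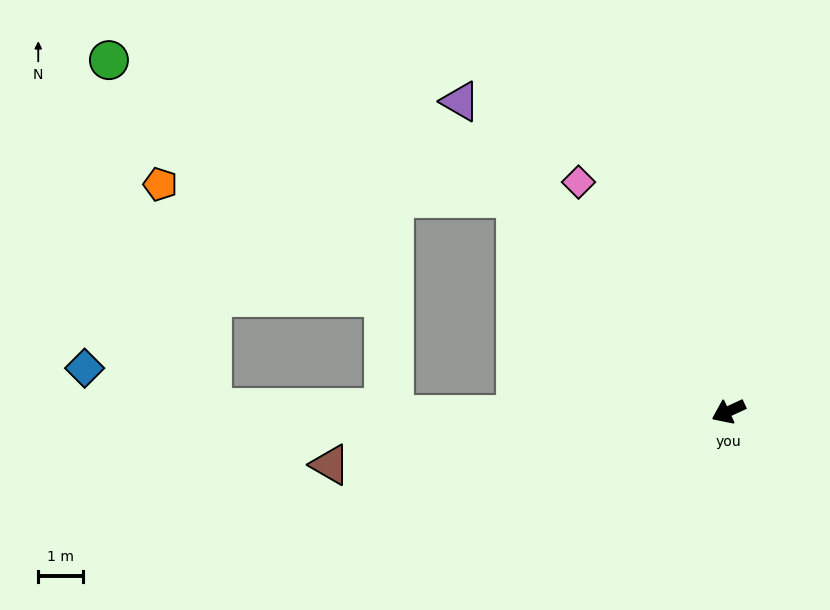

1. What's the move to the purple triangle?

turn right 74°, forward 9.1 m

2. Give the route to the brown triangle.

turn right 17°, forward 8.9 m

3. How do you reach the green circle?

blocked — turn right 70°, forward 6.7 m, then turn left 26°, forward 9.5 m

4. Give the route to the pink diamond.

turn right 82°, forward 6.1 m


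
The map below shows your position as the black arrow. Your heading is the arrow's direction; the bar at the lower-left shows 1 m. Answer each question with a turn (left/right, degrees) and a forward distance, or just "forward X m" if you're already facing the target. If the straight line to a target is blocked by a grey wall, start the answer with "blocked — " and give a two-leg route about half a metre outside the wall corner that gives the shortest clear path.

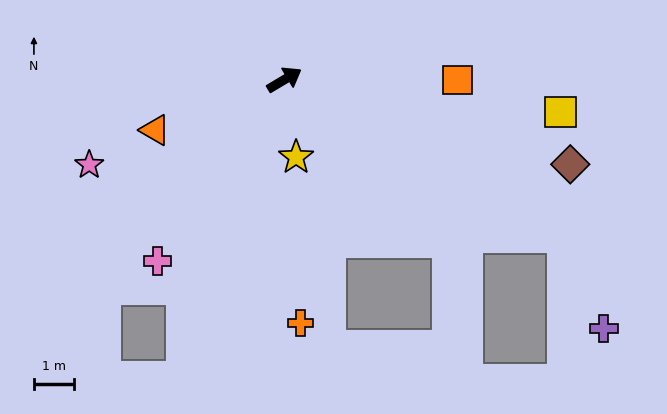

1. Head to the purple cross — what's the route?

blocked — turn right 60°, forward 8.0 m, then turn right 37°, forward 2.5 m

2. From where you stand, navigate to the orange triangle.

turn left 170°, forward 3.5 m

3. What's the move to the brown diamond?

turn right 47°, forward 7.5 m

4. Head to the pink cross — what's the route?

turn right 156°, forward 5.6 m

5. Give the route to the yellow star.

turn right 112°, forward 2.0 m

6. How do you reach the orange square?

turn right 31°, forward 4.3 m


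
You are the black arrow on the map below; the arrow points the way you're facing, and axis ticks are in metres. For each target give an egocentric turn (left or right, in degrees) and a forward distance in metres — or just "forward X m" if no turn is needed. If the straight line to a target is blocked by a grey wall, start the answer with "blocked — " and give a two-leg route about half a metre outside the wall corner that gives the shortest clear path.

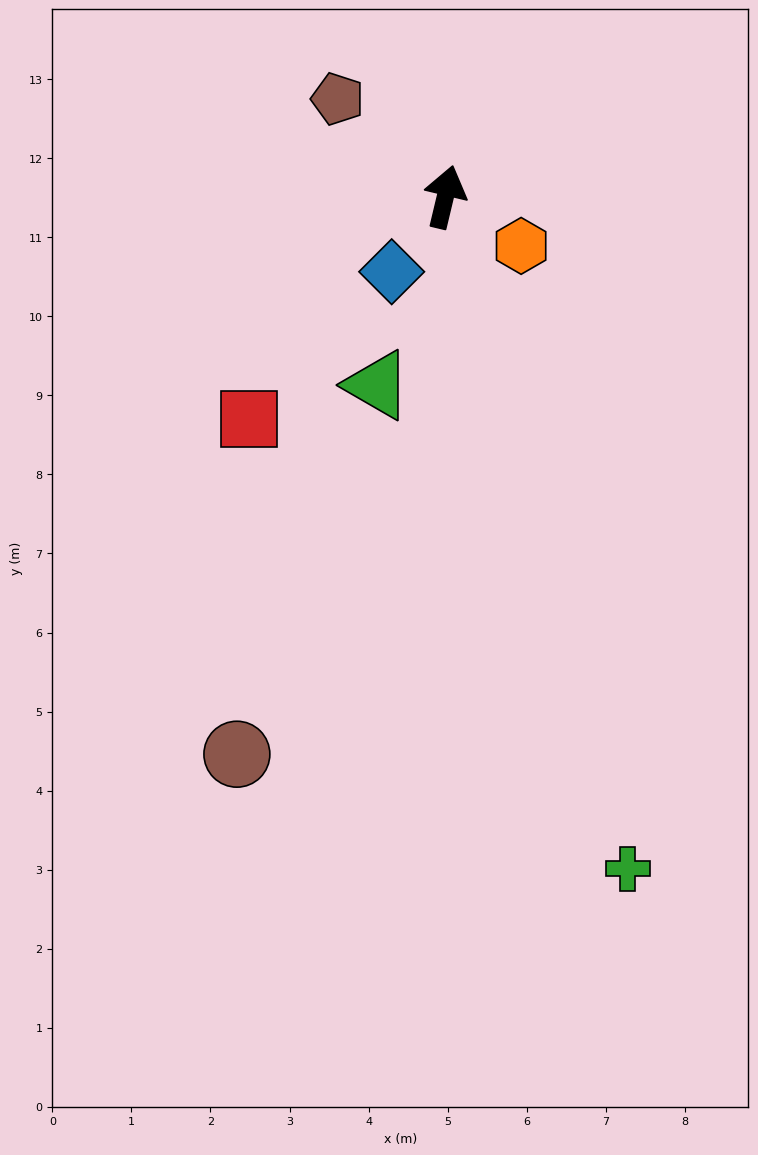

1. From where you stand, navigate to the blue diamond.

turn left 158°, forward 1.2 m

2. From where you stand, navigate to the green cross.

turn right 151°, forward 8.8 m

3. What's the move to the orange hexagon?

turn right 109°, forward 1.1 m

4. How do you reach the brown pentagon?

turn left 61°, forward 1.8 m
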